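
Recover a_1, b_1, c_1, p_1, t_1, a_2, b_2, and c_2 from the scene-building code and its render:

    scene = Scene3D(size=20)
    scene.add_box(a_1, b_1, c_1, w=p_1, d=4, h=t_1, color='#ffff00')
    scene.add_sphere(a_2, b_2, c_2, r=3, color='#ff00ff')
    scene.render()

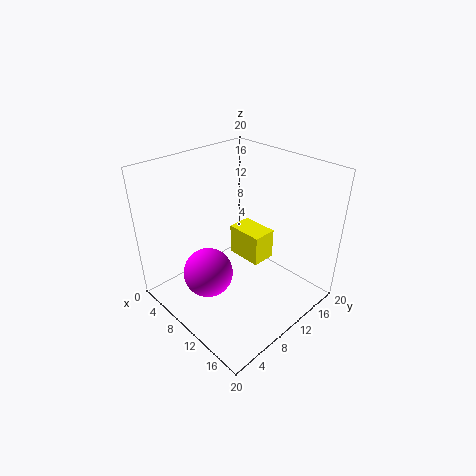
a_1 = 3; b_1 = 15; c_1 = 2; p_1 = 6; t_1 = 5; a_2 = 12; b_2 = 3; c_2 = 9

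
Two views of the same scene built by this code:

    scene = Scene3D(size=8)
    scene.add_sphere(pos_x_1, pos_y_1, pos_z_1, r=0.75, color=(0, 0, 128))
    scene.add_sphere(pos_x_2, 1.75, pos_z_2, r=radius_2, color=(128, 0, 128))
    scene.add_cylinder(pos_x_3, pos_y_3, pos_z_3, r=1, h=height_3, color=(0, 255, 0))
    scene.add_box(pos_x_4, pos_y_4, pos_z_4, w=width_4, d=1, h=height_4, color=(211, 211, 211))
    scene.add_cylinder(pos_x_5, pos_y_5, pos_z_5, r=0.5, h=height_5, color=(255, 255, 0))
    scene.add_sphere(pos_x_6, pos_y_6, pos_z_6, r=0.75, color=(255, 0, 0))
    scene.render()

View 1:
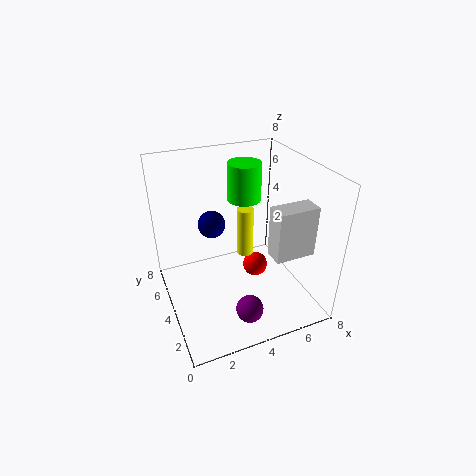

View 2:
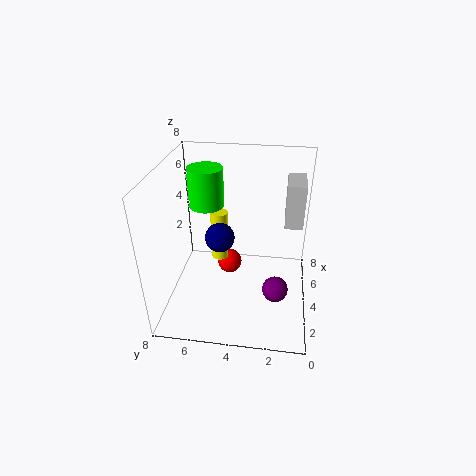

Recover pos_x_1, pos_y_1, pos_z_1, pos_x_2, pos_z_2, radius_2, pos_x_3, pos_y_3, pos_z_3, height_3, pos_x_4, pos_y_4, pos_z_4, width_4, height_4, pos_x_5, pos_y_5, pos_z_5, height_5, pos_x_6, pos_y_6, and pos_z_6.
pos_x_1 = 2.75
pos_y_1 = 4.75
pos_z_1 = 4.75
pos_x_2 = 3.75
pos_z_2 = 0.75
radius_2 = 0.75
pos_x_3 = 5.25
pos_y_3 = 6
pos_z_3 = 5.25
height_3 = 2.25
pos_x_4 = 4.5
pos_y_4 = 0.5
pos_z_4 = 4.5
width_4 = 2
height_4 = 2.5
pos_x_5 = 5
pos_y_5 = 5.25
pos_z_5 = 2
height_5 = 3
pos_x_6 = 5.5
pos_y_6 = 4.75
pos_z_6 = 1.25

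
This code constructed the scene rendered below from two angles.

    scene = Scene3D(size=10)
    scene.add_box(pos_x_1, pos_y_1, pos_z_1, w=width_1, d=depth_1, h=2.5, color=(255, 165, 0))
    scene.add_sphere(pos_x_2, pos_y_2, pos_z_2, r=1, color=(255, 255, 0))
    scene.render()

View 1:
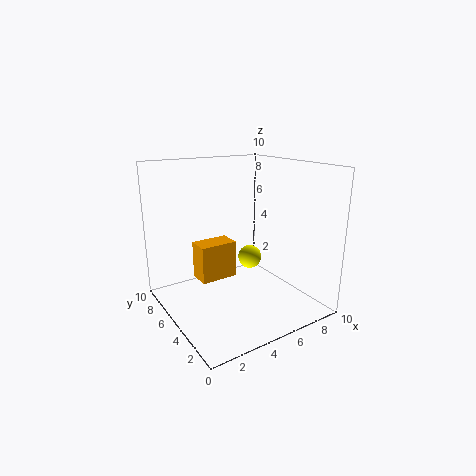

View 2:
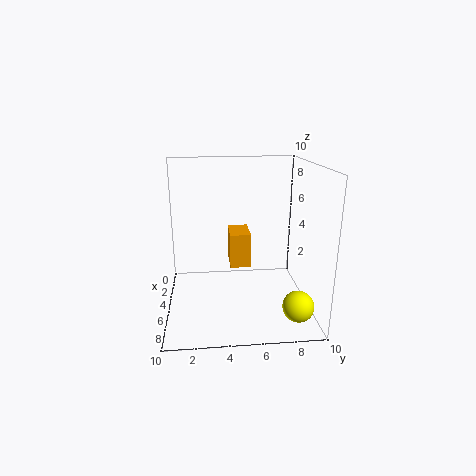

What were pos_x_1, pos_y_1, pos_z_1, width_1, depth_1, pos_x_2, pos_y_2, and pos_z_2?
pos_x_1 = 2; pos_y_1 = 4.5; pos_z_1 = 2.5; width_1 = 2.5; depth_1 = 1.5; pos_x_2 = 8.5; pos_y_2 = 8.5; pos_z_2 = 1.5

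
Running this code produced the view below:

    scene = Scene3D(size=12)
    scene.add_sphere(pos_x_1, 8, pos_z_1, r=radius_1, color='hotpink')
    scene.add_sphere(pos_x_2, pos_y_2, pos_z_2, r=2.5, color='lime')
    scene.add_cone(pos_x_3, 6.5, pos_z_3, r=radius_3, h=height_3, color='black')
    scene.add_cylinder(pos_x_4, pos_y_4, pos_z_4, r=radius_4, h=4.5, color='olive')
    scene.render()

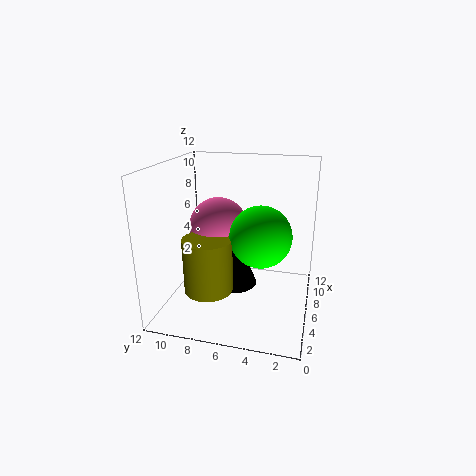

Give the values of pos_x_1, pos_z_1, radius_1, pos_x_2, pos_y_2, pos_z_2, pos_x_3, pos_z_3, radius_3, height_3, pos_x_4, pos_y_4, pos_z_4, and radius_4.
pos_x_1 = 7, pos_z_1 = 6.5, radius_1 = 2.5, pos_x_2 = 5.5, pos_y_2 = 4, pos_z_2 = 6.5, pos_x_3 = 6.5, pos_z_3 = 1.5, radius_3 = 2, height_3 = 5, pos_x_4 = 4, pos_y_4 = 8, pos_z_4 = 2, radius_4 = 2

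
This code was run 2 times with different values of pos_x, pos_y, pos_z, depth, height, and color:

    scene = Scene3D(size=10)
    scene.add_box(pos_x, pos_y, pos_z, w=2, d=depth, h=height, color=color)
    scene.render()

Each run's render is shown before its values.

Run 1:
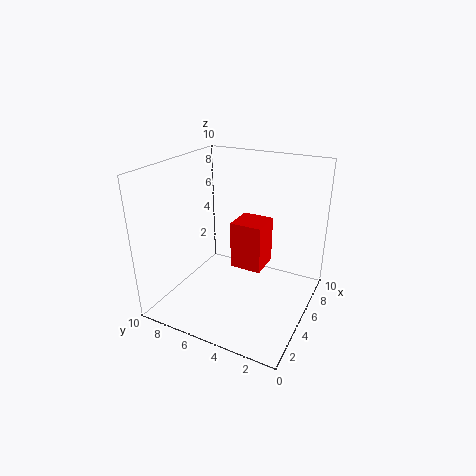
pos_x = 3; pos_y = 2.5; pos_z = 4; depth = 2; height = 3; color = 'red'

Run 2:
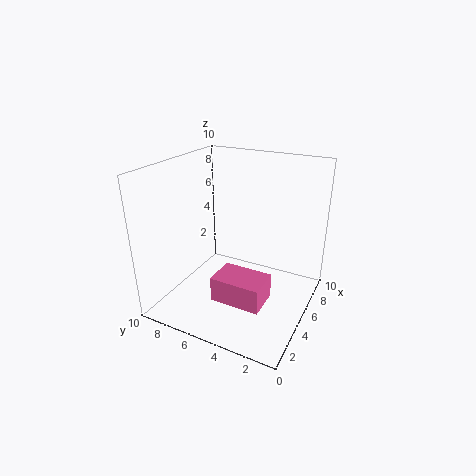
pos_x = 0.5; pos_y = 1.5; pos_z = 3; depth = 3; height = 1.5; color = 'hotpink'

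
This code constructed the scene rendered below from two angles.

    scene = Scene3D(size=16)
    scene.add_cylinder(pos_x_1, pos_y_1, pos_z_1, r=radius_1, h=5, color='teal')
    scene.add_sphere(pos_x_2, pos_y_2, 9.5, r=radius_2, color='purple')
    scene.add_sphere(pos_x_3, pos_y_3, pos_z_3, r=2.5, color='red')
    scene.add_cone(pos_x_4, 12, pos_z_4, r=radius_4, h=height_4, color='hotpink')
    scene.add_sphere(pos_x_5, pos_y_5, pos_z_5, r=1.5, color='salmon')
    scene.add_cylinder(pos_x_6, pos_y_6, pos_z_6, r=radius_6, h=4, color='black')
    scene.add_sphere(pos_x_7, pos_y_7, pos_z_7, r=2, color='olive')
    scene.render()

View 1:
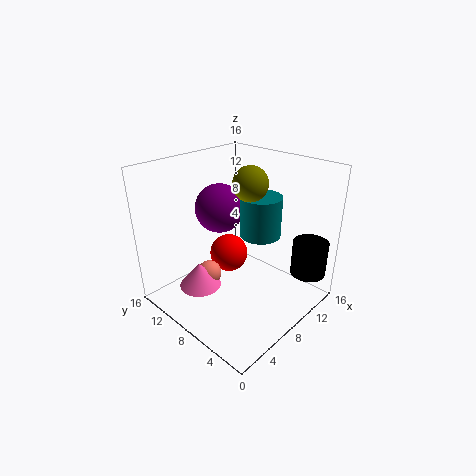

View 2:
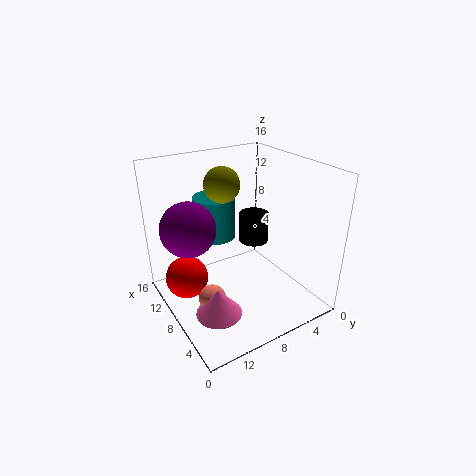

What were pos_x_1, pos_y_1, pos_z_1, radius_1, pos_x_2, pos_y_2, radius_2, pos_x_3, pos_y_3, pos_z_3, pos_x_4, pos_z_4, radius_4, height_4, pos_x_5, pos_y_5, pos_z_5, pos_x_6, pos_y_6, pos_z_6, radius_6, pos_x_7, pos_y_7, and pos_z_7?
pos_x_1 = 12.5
pos_y_1 = 8.5
pos_z_1 = 6.5
radius_1 = 2.5
pos_x_2 = 10
pos_y_2 = 13
radius_2 = 3
pos_x_3 = 11.5
pos_y_3 = 13
pos_z_3 = 2.5
pos_x_4 = 5.5
pos_z_4 = 1
radius_4 = 2.5
height_4 = 3
pos_x_5 = 7
pos_y_5 = 12
pos_z_5 = 2
pos_x_6 = 13.5
pos_y_6 = 2
pos_z_6 = 3.5
radius_6 = 2
pos_x_7 = 10.5
pos_y_7 = 8.5
pos_z_7 = 13.5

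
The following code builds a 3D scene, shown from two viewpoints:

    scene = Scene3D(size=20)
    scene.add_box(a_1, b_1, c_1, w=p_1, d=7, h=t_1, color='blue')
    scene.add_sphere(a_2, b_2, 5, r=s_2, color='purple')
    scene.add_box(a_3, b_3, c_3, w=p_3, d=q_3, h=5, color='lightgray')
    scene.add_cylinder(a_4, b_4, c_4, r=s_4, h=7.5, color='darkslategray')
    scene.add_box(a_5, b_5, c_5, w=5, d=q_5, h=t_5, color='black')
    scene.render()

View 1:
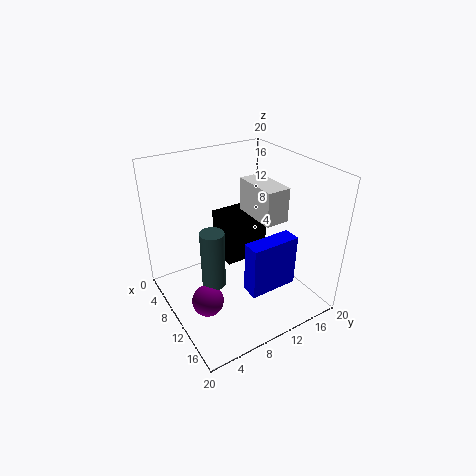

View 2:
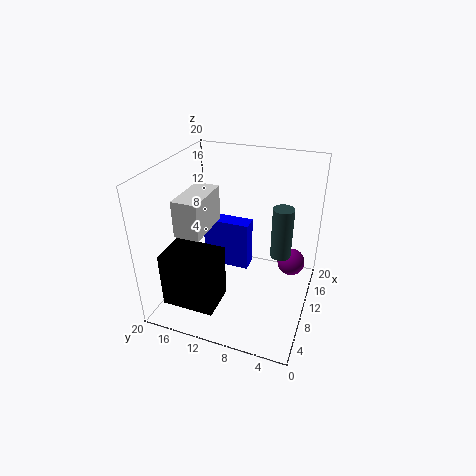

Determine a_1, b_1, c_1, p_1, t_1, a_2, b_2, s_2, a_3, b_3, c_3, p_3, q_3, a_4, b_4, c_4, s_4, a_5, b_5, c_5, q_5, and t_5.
a_1 = 12.5; b_1 = 9.5; c_1 = 3; p_1 = 2.5; t_1 = 7.5; a_2 = 14; b_2 = 3; s_2 = 2; a_3 = 5; b_3 = 13.5; c_3 = 11.5; p_3 = 7; q_3 = 3.5; a_4 = 13; b_4 = 4.5; c_4 = 6.5; s_4 = 1.5; a_5 = 1.5; b_5 = 10.5; c_5 = 3; q_5 = 7; t_5 = 7.5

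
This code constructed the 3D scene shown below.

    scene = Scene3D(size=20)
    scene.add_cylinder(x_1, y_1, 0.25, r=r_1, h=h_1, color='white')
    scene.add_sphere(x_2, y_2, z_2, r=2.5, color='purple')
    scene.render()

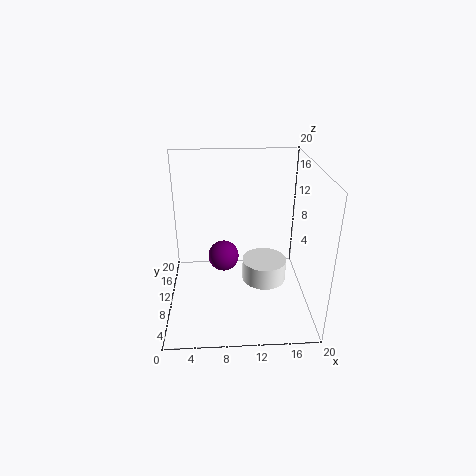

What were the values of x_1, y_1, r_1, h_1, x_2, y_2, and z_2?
x_1 = 14.5, y_1 = 14.25, r_1 = 3.5, h_1 = 3.5, x_2 = 8, y_2 = 16.5, z_2 = 3.25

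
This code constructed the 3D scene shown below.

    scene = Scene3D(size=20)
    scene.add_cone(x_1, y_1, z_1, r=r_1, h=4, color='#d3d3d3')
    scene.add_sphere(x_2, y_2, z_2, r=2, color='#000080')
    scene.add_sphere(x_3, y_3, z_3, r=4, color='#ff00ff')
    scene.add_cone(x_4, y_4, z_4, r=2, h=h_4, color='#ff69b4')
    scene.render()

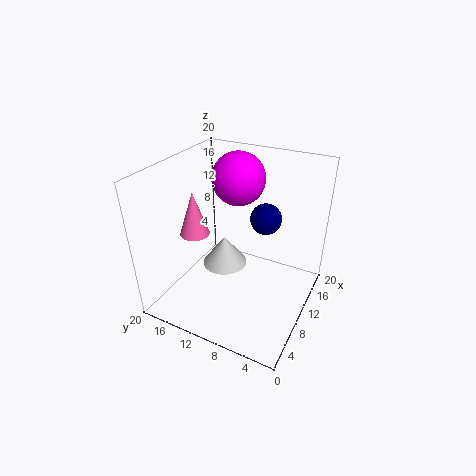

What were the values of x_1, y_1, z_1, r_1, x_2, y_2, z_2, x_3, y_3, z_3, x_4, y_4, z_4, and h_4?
x_1 = 8
y_1 = 11
z_1 = 7
r_1 = 3
x_2 = 10
y_2 = 6
z_2 = 14
x_3 = 16
y_3 = 13
z_3 = 16
x_4 = 7
y_4 = 15
z_4 = 11
h_4 = 6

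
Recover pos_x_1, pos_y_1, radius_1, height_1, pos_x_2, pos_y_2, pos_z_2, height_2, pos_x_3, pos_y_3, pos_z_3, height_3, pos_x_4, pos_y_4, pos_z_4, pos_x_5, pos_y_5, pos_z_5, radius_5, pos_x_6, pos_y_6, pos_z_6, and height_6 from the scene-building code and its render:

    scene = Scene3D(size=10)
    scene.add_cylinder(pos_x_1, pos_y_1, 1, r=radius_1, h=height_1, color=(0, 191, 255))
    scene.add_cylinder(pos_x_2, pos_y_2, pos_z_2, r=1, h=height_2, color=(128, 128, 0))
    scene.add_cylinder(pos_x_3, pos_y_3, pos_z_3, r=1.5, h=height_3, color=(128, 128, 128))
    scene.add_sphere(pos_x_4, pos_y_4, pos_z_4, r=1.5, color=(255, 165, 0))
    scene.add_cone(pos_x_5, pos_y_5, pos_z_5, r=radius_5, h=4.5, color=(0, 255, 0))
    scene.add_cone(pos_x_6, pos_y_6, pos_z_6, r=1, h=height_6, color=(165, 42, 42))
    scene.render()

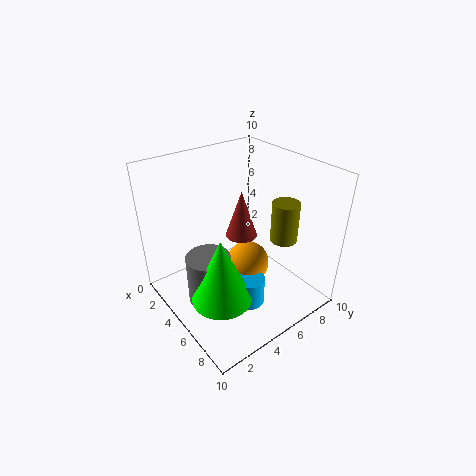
pos_x_1 = 7
pos_y_1 = 4.5
radius_1 = 1
height_1 = 2
pos_x_2 = 6
pos_y_2 = 8.5
pos_z_2 = 4
height_2 = 3
pos_x_3 = 5
pos_y_3 = 2.5
pos_z_3 = 1
height_3 = 3.5
pos_x_4 = 5.5
pos_y_4 = 5.5
pos_z_4 = 3
pos_x_5 = 6.5
pos_y_5 = 2.5
pos_z_5 = 2
radius_5 = 2
pos_x_6 = 6
pos_y_6 = 4.5
pos_z_6 = 6
height_6 = 3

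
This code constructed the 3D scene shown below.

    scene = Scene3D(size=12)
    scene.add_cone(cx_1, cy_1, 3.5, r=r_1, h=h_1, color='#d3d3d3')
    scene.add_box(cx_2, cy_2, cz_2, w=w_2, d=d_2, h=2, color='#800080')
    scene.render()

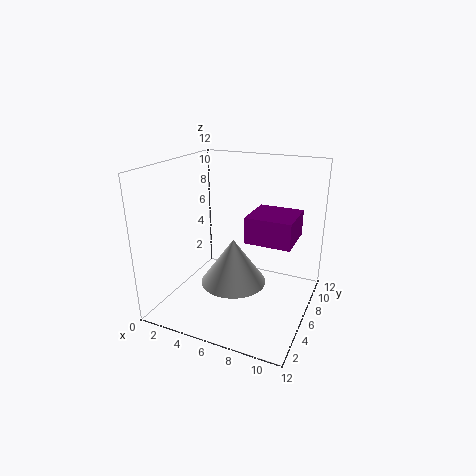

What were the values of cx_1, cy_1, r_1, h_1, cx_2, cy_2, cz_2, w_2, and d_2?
cx_1 = 6.75; cy_1 = 3.5; r_1 = 2.5; h_1 = 3.5; cx_2 = 7.5; cy_2 = 3.75; cz_2 = 6.75; w_2 = 3.5; d_2 = 3.5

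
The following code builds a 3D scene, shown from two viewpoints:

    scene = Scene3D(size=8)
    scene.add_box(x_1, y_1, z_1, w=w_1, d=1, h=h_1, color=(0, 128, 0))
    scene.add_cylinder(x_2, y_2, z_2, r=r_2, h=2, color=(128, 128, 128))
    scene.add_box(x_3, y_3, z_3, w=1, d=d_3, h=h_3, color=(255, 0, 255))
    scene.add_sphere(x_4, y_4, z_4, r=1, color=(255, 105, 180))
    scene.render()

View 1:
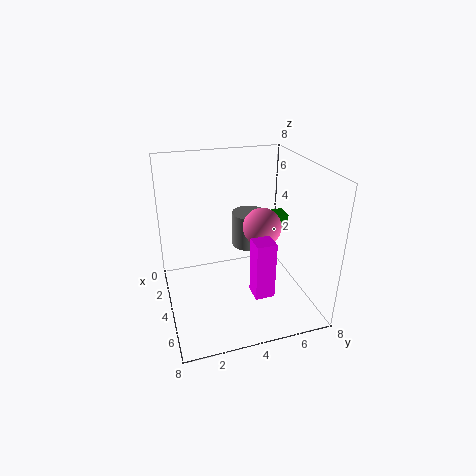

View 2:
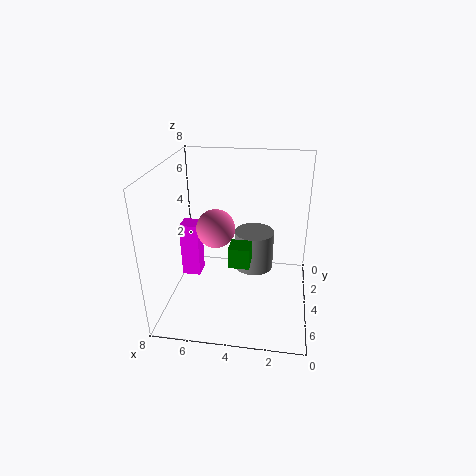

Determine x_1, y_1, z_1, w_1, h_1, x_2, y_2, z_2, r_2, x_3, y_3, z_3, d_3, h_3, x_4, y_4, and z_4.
x_1 = 3, y_1 = 6, z_1 = 4, w_1 = 1, h_1 = 1, x_2 = 3, y_2 = 5, z_2 = 3, r_2 = 1, x_3 = 6, y_3 = 4, z_3 = 2, d_3 = 1, h_3 = 3, x_4 = 5, y_4 = 5, z_4 = 5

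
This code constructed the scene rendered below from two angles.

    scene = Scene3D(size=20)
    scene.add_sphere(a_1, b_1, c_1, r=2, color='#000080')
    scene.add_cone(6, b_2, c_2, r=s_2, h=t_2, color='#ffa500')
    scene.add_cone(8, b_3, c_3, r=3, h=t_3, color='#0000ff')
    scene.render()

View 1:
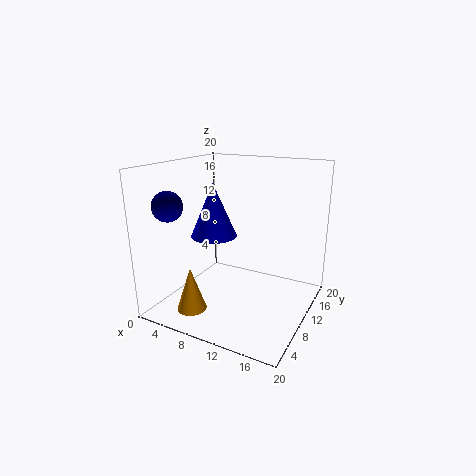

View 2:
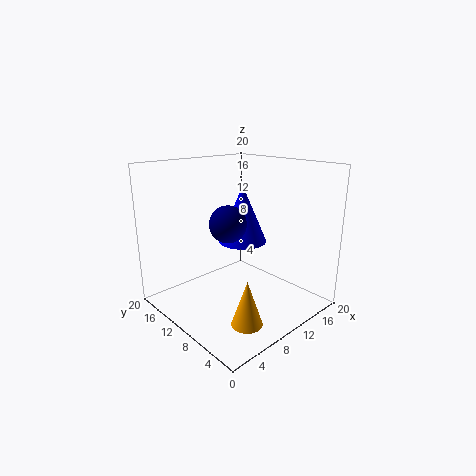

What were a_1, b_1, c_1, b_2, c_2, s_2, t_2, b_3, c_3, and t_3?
a_1 = 3, b_1 = 4, c_1 = 15, b_2 = 4, c_2 = 1, s_2 = 2, t_2 = 6, b_3 = 7, c_3 = 11, t_3 = 7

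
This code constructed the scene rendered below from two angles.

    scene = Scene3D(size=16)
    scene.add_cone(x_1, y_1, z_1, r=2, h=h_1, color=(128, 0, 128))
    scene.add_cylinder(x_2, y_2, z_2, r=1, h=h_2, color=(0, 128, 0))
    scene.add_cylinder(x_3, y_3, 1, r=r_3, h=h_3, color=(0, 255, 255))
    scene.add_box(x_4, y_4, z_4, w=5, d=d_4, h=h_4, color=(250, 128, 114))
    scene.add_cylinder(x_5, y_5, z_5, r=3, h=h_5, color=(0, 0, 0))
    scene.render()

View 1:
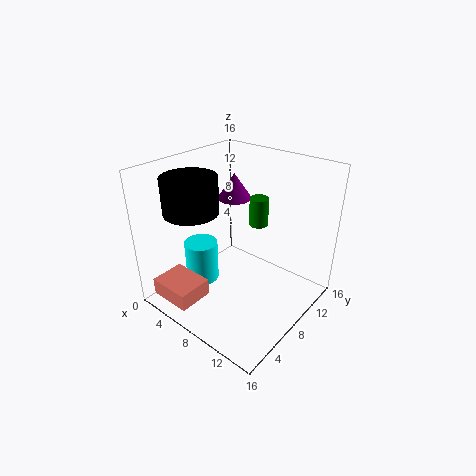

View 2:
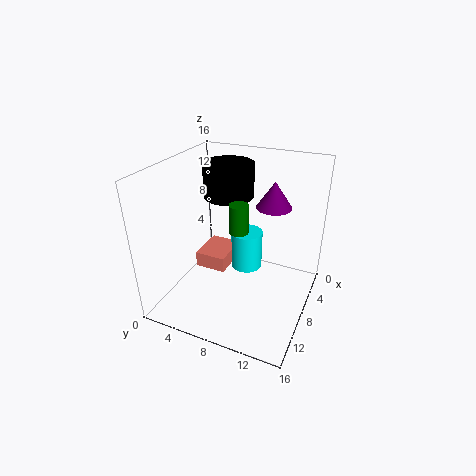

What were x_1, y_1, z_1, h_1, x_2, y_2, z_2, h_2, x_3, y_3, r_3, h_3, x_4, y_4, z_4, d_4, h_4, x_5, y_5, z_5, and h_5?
x_1 = 5; y_1 = 11; z_1 = 11; h_1 = 3; x_2 = 10; y_2 = 9; z_2 = 10; h_2 = 3; x_3 = 3; y_3 = 7; r_3 = 2; h_3 = 5; x_4 = 1; y_4 = 1; z_4 = 1; d_4 = 4; h_4 = 2; x_5 = 4; y_5 = 5; z_5 = 11; h_5 = 4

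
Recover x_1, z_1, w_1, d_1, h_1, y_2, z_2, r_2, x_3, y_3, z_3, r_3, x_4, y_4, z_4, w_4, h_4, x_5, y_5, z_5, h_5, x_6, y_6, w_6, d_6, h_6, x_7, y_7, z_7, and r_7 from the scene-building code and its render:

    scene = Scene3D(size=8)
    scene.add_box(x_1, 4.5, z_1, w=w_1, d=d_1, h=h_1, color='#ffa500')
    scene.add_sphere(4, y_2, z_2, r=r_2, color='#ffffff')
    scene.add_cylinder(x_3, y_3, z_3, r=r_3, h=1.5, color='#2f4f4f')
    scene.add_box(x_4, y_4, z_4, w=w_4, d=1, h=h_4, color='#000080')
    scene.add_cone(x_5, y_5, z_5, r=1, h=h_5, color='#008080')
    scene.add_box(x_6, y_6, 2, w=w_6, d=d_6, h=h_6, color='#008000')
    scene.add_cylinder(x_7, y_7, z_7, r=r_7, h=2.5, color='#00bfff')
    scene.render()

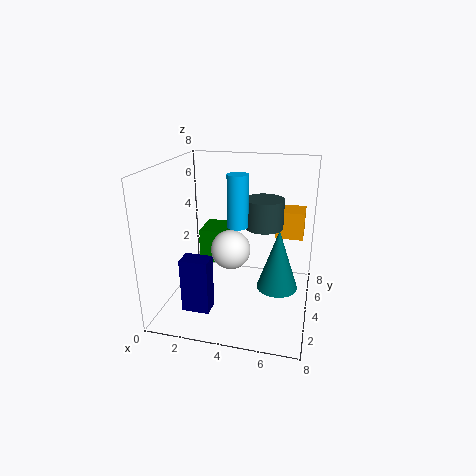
x_1 = 6
z_1 = 4
w_1 = 1.5
d_1 = 1.5
h_1 = 1.5
y_2 = 2.5
z_2 = 4
r_2 = 1
x_3 = 5.5
y_3 = 3.5
z_3 = 5
r_3 = 1
x_4 = 1.5
y_4 = 1.5
z_4 = 0.5
w_4 = 1.5
h_4 = 3
x_5 = 6.5
y_5 = 2
z_5 = 2.5
h_5 = 3
x_6 = 1.5
y_6 = 4.5
w_6 = 1.5
d_6 = 2
h_6 = 2
x_7 = 4.5
y_7 = 2
z_7 = 5.5
r_7 = 0.5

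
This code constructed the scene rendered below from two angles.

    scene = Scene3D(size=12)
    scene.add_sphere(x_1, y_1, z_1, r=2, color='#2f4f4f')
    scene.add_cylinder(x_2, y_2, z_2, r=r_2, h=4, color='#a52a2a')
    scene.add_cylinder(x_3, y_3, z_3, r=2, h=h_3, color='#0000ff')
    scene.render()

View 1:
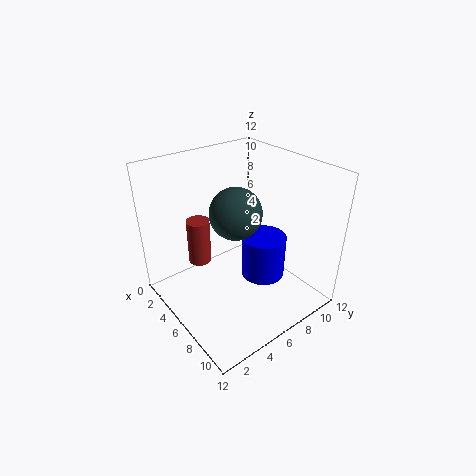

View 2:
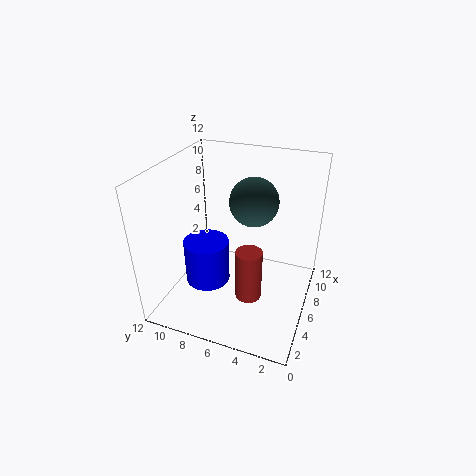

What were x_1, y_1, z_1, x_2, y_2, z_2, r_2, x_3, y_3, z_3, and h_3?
x_1 = 7; y_1 = 5; z_1 = 9; x_2 = 3; y_2 = 4; z_2 = 3; r_2 = 1; x_3 = 6; y_3 = 9; z_3 = 1; h_3 = 4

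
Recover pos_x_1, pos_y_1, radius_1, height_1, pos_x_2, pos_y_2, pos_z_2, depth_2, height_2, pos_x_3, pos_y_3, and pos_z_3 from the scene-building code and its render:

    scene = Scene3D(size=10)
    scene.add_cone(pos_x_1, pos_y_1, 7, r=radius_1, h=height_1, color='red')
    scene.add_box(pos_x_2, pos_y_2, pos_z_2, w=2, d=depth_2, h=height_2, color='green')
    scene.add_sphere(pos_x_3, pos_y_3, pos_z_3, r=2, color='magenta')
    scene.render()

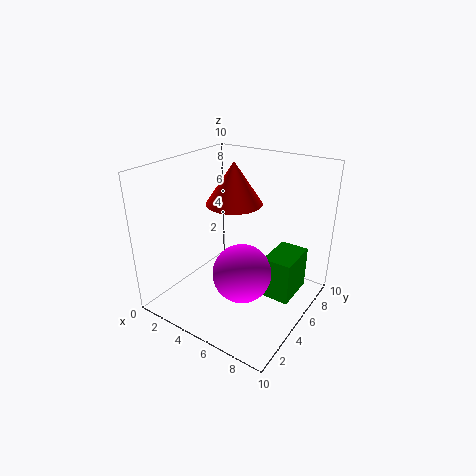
pos_x_1 = 4
pos_y_1 = 6
radius_1 = 2
height_1 = 3
pos_x_2 = 7
pos_y_2 = 5
pos_z_2 = 1
depth_2 = 3
height_2 = 3
pos_x_3 = 6
pos_y_3 = 4
pos_z_3 = 3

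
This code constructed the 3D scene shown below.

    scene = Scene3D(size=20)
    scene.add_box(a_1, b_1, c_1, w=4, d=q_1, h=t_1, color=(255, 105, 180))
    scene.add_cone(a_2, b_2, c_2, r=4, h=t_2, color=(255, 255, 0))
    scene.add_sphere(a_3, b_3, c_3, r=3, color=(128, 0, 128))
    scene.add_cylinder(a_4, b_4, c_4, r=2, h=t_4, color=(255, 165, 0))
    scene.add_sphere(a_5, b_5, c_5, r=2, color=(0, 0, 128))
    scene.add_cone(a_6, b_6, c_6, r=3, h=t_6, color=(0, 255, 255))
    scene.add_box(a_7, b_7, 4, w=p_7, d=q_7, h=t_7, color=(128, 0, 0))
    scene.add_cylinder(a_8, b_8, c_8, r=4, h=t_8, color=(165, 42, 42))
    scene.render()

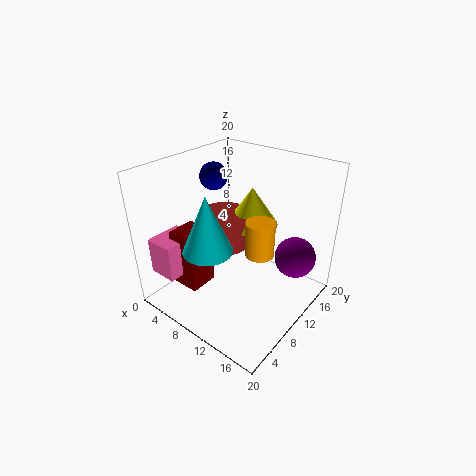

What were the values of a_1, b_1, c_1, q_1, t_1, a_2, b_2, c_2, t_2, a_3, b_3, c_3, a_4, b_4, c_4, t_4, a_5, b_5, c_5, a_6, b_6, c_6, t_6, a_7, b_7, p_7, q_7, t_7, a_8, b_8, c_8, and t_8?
a_1 = 2
b_1 = 1
c_1 = 6
q_1 = 5
t_1 = 5
a_2 = 8
b_2 = 16
c_2 = 9
t_2 = 6
a_3 = 16
b_3 = 16
c_3 = 6
a_4 = 13
b_4 = 11
c_4 = 8
t_4 = 5
a_5 = 4
b_5 = 12
c_5 = 17
a_6 = 11
b_6 = 3
c_6 = 12
t_6 = 7
a_7 = 4
b_7 = 3
p_7 = 4
q_7 = 4
t_7 = 8
a_8 = 5
b_8 = 13
c_8 = 6
t_8 = 5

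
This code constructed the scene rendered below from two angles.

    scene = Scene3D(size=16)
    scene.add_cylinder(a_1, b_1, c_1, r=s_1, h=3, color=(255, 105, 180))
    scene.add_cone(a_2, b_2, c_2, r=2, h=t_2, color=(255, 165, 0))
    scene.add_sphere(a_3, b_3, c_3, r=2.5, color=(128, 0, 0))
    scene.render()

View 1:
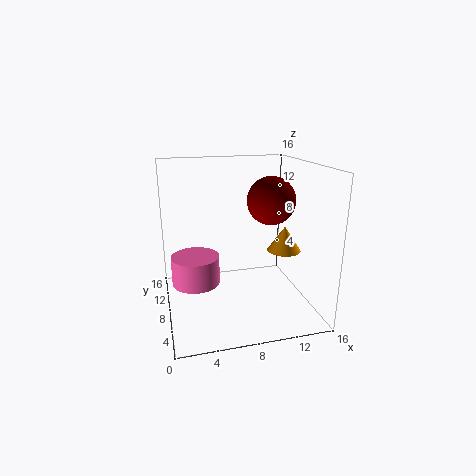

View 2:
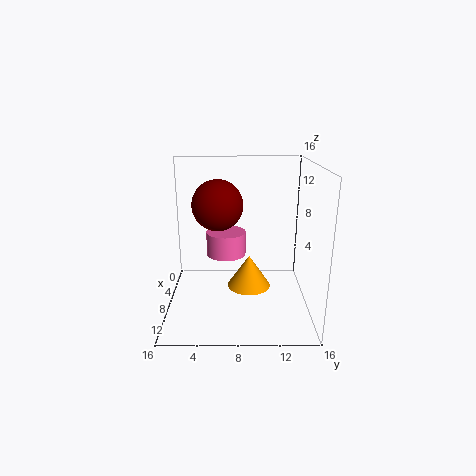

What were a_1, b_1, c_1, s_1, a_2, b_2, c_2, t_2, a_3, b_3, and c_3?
a_1 = 3
b_1 = 6.5
c_1 = 4
s_1 = 2.5
a_2 = 14
b_2 = 9
c_2 = 5.5
t_2 = 3
a_3 = 11
b_3 = 6
c_3 = 12.5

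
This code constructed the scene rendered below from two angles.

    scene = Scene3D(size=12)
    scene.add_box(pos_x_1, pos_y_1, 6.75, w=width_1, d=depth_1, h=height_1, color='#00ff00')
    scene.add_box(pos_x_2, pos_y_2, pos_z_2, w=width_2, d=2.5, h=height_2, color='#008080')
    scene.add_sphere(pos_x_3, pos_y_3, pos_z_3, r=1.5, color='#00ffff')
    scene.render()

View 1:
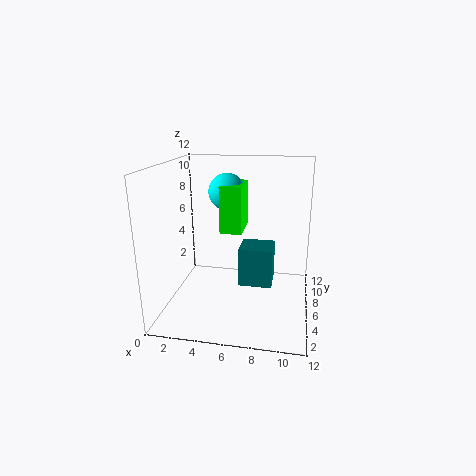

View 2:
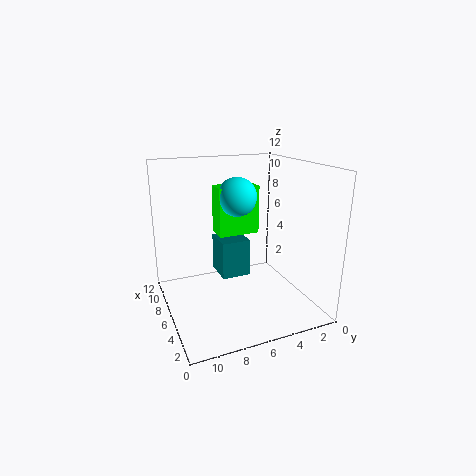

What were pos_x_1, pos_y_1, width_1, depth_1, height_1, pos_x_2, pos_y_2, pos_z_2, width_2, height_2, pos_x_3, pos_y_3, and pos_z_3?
pos_x_1 = 4.75; pos_y_1 = 4.75; width_1 = 1.75; depth_1 = 3.25; height_1 = 3.75; pos_x_2 = 6.25; pos_y_2 = 4.75; pos_z_2 = 2.25; width_2 = 2.75; height_2 = 3.25; pos_x_3 = 5; pos_y_3 = 6.5; pos_z_3 = 9.75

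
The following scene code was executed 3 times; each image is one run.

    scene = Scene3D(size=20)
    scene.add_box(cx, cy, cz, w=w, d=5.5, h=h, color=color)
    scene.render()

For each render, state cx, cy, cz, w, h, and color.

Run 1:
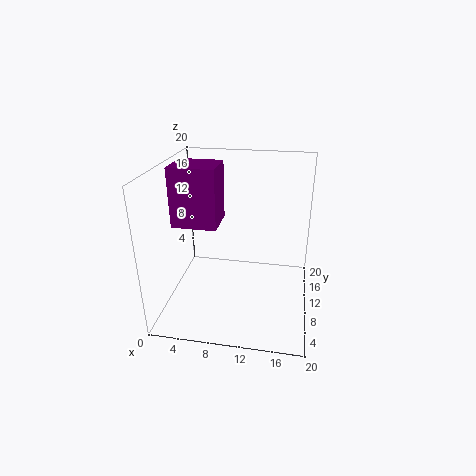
cx = 0.5; cy = 9.5; cz = 11; w = 6.5; h = 8.5; color = 'purple'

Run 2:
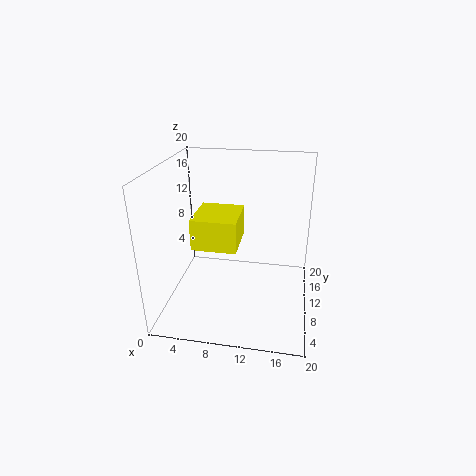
cx = 6.5; cy = 0.5; cz = 13; w = 5; h = 3.5; color = 'yellow'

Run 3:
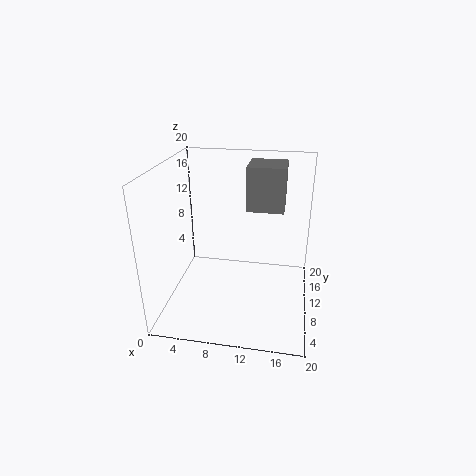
cx = 10.5; cy = 13.5; cz = 12.5; w = 5.5; h = 6.5; color = 'gray'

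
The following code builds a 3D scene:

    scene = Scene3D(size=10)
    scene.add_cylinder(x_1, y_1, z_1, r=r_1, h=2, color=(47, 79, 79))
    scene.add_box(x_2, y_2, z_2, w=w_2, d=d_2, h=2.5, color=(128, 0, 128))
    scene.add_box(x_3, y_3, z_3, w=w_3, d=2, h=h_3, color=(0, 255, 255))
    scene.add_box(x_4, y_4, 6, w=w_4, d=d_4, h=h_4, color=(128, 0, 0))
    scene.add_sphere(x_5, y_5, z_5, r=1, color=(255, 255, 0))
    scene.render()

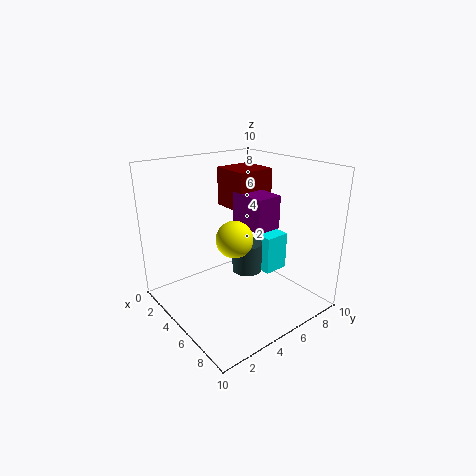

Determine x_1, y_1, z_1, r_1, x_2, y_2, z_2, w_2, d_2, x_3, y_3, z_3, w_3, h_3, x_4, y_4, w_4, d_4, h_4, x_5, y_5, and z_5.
x_1 = 6, y_1 = 5, z_1 = 3, r_1 = 1, x_2 = 2.5, y_2 = 6.5, z_2 = 5, w_2 = 3, d_2 = 2, x_3 = 3.5, y_3 = 8, z_3 = 1, w_3 = 1.5, h_3 = 3, x_4 = 0.5, y_4 = 6.5, w_4 = 3, d_4 = 3, h_4 = 3, x_5 = 8.5, y_5 = 2, z_5 = 7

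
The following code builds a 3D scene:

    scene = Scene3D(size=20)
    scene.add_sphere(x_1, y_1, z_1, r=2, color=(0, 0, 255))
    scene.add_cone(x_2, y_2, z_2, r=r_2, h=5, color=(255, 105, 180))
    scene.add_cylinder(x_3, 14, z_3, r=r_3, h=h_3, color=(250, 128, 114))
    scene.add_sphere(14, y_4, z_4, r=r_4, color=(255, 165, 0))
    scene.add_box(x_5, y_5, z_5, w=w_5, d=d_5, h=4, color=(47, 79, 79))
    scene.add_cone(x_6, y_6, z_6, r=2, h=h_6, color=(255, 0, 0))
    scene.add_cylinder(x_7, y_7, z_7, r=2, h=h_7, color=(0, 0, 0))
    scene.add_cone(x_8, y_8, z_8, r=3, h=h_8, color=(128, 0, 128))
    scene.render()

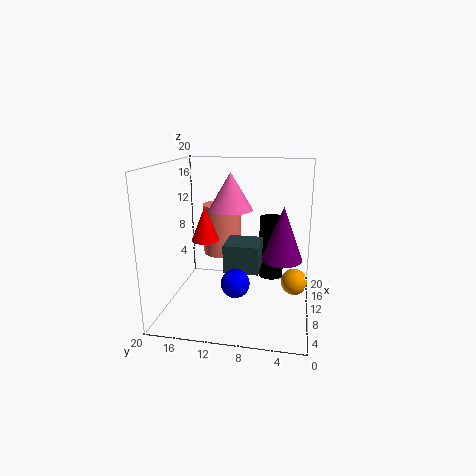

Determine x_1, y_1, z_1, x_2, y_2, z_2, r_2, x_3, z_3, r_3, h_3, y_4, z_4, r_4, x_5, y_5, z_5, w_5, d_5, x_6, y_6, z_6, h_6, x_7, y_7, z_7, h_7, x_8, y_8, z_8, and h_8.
x_1 = 8, y_1 = 10, z_1 = 4, x_2 = 10, y_2 = 11, z_2 = 14, r_2 = 3, x_3 = 17, z_3 = 5, r_3 = 3, h_3 = 8, y_4 = 2, z_4 = 2, r_4 = 2, x_5 = 9, y_5 = 7, z_5 = 5, w_5 = 5, d_5 = 5, x_6 = 11, y_6 = 15, z_6 = 9, h_6 = 5, x_7 = 18, y_7 = 6, z_7 = 1, h_7 = 10, x_8 = 13, y_8 = 4, z_8 = 6, h_8 = 8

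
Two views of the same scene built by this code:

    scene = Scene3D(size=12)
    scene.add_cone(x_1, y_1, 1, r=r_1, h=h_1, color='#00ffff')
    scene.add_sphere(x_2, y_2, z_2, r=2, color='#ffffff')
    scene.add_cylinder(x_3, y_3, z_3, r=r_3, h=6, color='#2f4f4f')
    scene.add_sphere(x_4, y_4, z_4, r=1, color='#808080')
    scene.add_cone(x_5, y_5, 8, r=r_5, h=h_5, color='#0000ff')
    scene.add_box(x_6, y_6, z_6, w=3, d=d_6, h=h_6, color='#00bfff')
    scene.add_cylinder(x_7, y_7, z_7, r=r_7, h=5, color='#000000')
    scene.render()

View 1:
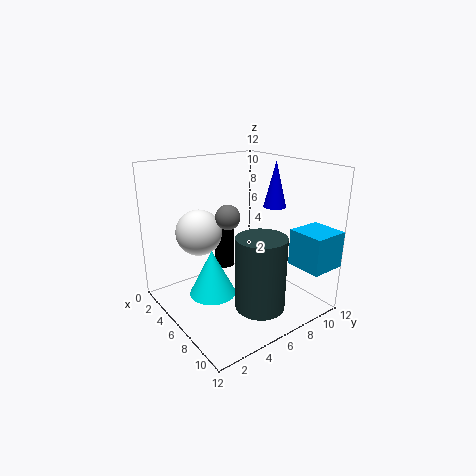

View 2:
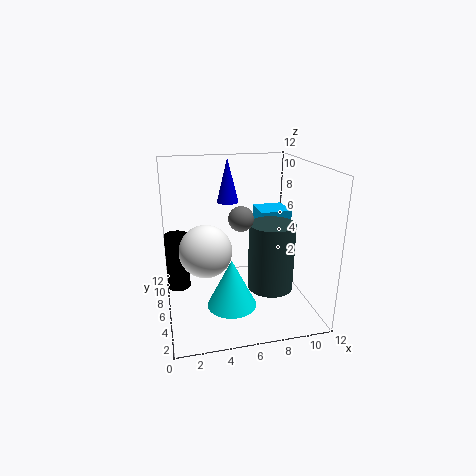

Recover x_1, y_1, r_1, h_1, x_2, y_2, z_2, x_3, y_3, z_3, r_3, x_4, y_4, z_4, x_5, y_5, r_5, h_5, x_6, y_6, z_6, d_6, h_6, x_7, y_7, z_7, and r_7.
x_1 = 5
y_1 = 4
r_1 = 2
h_1 = 4
x_2 = 3
y_2 = 4
z_2 = 6
x_3 = 9
y_3 = 6
z_3 = 1
r_3 = 2
x_4 = 6
y_4 = 5
z_4 = 8
x_5 = 6
y_5 = 10
r_5 = 1
h_5 = 4
x_6 = 9
y_6 = 9
z_6 = 4
d_6 = 3
h_6 = 3
x_7 = 1
y_7 = 8
z_7 = 1
r_7 = 1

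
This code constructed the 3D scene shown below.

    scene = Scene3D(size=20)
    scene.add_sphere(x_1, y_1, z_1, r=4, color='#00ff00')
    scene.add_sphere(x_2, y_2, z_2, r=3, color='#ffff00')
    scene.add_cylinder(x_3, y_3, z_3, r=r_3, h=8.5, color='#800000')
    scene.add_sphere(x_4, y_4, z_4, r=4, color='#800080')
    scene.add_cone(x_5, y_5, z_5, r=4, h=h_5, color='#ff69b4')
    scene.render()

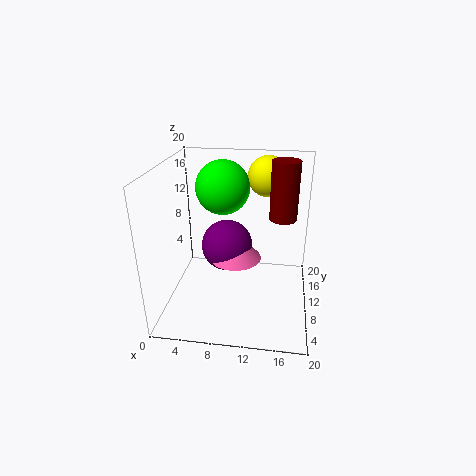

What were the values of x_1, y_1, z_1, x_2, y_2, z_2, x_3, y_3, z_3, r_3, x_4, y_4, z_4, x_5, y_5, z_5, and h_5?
x_1 = 7
y_1 = 15
z_1 = 15.5
x_2 = 13.5
y_2 = 16.5
z_2 = 17
x_3 = 16
y_3 = 14
z_3 = 11.5
r_3 = 2
x_4 = 7.5
y_4 = 15
z_4 = 6
x_5 = 9
y_5 = 14
z_5 = 4.5
h_5 = 4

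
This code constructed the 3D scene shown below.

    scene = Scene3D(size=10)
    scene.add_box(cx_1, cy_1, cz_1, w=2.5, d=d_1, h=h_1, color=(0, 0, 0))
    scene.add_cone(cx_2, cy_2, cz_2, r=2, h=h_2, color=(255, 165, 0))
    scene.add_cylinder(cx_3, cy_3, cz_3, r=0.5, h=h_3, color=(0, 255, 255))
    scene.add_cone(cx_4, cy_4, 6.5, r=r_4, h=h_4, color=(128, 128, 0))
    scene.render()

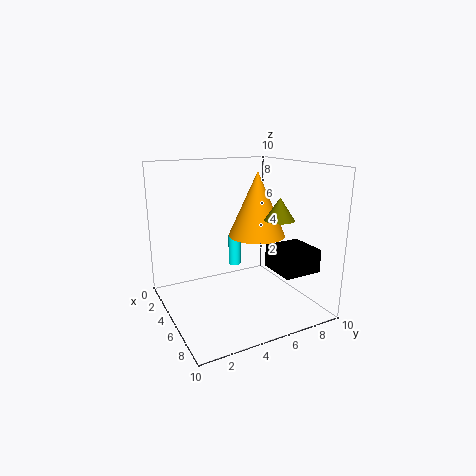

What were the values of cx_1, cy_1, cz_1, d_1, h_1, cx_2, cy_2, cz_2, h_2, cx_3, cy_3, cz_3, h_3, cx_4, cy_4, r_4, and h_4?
cx_1 = 7, cy_1 = 6, cz_1 = 3.5, d_1 = 2.5, h_1 = 1.5, cx_2 = 5, cy_2 = 6.5, cz_2 = 5, h_2 = 4.5, cx_3 = 1.5, cy_3 = 6.5, cz_3 = 1.5, h_3 = 2.5, cx_4 = 7, cy_4 = 7, r_4 = 1, h_4 = 1.5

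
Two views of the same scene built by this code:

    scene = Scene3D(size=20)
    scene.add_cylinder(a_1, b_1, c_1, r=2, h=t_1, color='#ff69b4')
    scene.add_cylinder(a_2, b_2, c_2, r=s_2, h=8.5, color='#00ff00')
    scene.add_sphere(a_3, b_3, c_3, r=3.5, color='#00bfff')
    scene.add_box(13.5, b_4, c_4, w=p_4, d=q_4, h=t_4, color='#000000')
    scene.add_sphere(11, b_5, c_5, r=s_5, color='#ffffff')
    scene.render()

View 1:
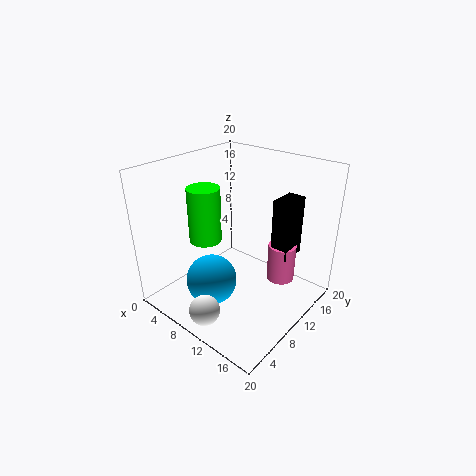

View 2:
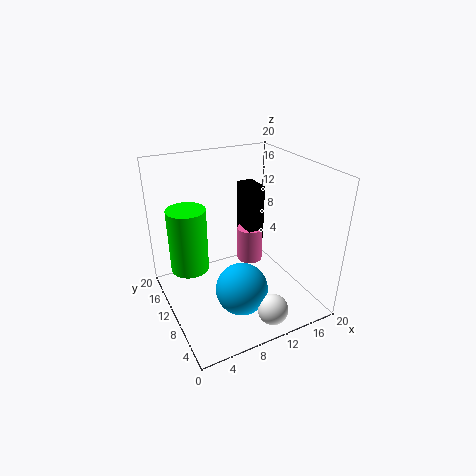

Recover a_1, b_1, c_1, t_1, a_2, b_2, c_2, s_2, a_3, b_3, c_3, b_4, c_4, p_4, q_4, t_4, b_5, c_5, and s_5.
a_1 = 14.5
b_1 = 14.5
c_1 = 3
t_1 = 5.5
a_2 = 3
b_2 = 10.5
c_2 = 7
s_2 = 2.5
a_3 = 8.5
b_3 = 6
c_3 = 4.5
b_4 = 13
c_4 = 7
p_4 = 2.5
q_4 = 4
t_4 = 8.5
b_5 = 2
c_5 = 3
s_5 = 2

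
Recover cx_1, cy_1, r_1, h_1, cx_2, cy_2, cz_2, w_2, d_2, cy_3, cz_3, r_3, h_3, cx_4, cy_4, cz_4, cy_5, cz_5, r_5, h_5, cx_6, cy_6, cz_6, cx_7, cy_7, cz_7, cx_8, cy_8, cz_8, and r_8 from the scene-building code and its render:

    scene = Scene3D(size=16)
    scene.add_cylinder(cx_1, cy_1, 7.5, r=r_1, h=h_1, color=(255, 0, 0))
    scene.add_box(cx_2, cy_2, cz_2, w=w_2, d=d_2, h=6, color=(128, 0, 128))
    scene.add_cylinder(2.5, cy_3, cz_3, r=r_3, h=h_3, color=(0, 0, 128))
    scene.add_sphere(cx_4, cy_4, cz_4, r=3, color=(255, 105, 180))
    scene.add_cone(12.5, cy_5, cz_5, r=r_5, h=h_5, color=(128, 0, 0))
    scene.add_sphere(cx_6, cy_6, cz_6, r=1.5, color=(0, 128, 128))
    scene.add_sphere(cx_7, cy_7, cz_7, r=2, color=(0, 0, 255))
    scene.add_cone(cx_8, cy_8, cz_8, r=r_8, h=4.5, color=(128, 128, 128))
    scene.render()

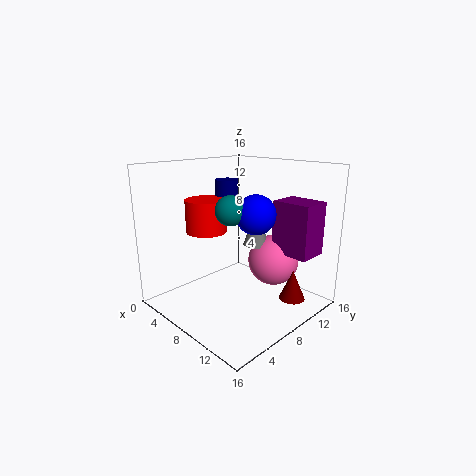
cx_1 = 2.5, cy_1 = 8, r_1 = 2.5, h_1 = 4, cx_2 = 10, cy_2 = 11.5, cz_2 = 6, w_2 = 4.5, d_2 = 3.5, cy_3 = 11.5, cz_3 = 8.5, r_3 = 1.5, h_3 = 5, cx_4 = 9.5, cy_4 = 12.5, cz_4 = 4.5, cy_5 = 12.5, cz_5 = 0.5, r_5 = 1.5, h_5 = 3.5, cx_6 = 10, cy_6 = 5, cz_6 = 12, cx_7 = 11.5, cy_7 = 7, cz_7 = 11.5, cx_8 = 8, cy_8 = 11, cz_8 = 6.5, r_8 = 1.5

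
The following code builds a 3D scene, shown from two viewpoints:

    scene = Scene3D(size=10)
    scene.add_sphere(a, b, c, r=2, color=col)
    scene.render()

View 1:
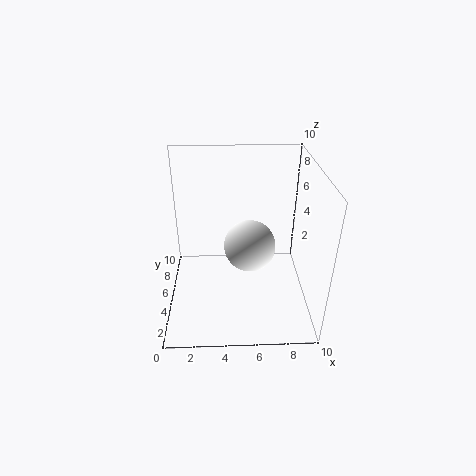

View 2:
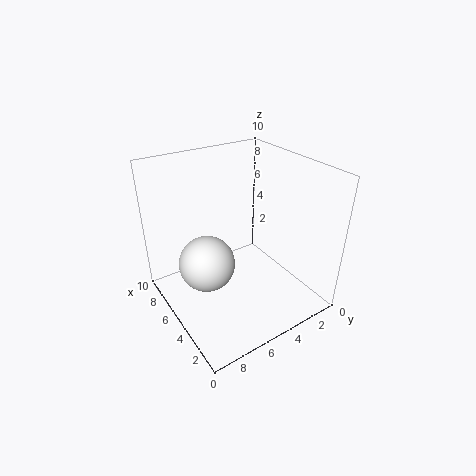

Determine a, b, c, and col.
a = 6
b = 7
c = 3
col = 'white'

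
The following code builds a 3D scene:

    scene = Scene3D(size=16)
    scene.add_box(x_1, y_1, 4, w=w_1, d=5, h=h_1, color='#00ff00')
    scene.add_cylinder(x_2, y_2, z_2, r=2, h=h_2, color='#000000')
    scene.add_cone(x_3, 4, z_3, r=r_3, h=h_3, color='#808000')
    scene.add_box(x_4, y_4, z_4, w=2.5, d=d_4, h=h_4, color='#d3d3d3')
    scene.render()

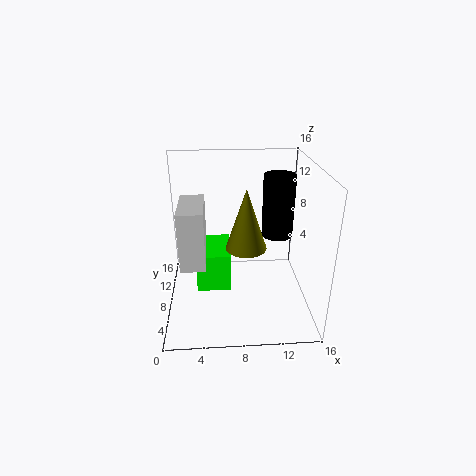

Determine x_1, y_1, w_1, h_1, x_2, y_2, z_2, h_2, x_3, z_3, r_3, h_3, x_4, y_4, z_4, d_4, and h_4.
x_1 = 3.5, y_1 = 4, w_1 = 3.5, h_1 = 4, x_2 = 13.5, y_2 = 13.5, z_2 = 5.5, h_2 = 8, x_3 = 8.5, z_3 = 9, r_3 = 2, h_3 = 6, x_4 = 2, y_4 = 3, z_4 = 7, d_4 = 5.5, h_4 = 6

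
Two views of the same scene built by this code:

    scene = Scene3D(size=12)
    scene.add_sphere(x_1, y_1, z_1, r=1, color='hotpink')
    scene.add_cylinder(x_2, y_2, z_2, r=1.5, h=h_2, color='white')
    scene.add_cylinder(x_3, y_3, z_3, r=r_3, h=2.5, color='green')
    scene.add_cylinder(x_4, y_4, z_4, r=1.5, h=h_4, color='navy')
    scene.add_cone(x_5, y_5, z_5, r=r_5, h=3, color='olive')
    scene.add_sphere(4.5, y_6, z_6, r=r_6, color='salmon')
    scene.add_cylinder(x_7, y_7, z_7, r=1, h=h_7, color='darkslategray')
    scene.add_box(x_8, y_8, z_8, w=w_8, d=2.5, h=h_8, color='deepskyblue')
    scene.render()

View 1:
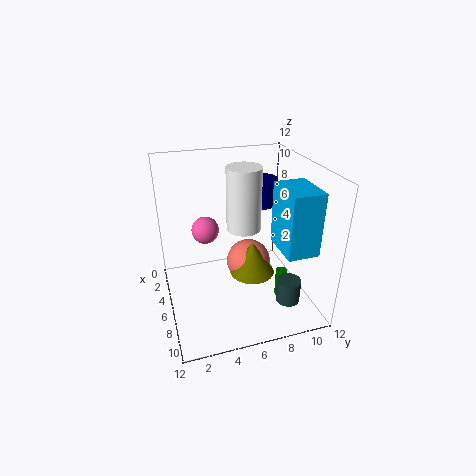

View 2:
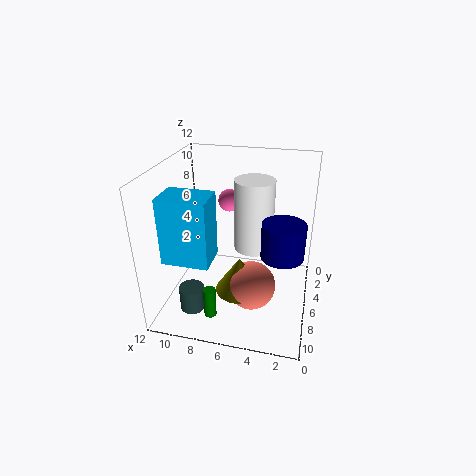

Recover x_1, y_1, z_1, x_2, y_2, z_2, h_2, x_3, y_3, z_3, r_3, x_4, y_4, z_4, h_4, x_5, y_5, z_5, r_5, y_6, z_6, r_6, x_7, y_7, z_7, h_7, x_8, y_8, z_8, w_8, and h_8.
x_1 = 7.5, y_1 = 3, z_1 = 8, x_2 = 4.5, y_2 = 7, z_2 = 6, h_2 = 5.5, x_3 = 7.5, y_3 = 9.5, z_3 = 0.5, r_3 = 0.5, x_4 = 2, y_4 = 9.5, z_4 = 7, h_4 = 2.5, x_5 = 5.5, y_5 = 7.5, z_5 = 2, r_5 = 2, y_6 = 7.5, z_6 = 2.5, r_6 = 2, x_7 = 9, y_7 = 9.5, z_7 = 1, h_7 = 2, x_8 = 7, y_8 = 8.5, z_8 = 6, w_8 = 3.5, h_8 = 5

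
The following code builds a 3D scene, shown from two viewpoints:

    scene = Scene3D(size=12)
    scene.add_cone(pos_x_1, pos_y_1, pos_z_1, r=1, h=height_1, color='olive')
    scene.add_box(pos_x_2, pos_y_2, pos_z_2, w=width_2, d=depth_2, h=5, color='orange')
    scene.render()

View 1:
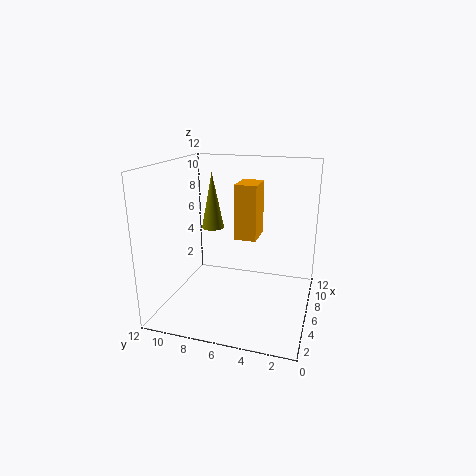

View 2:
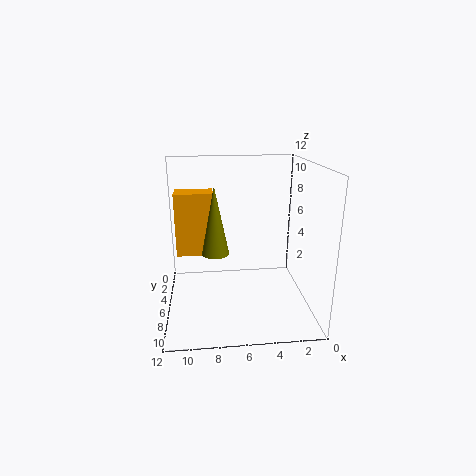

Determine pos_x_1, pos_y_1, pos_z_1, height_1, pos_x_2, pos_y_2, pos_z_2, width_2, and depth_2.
pos_x_1 = 8; pos_y_1 = 9; pos_z_1 = 6; height_1 = 5; pos_x_2 = 8; pos_y_2 = 5; pos_z_2 = 5; width_2 = 3; depth_2 = 2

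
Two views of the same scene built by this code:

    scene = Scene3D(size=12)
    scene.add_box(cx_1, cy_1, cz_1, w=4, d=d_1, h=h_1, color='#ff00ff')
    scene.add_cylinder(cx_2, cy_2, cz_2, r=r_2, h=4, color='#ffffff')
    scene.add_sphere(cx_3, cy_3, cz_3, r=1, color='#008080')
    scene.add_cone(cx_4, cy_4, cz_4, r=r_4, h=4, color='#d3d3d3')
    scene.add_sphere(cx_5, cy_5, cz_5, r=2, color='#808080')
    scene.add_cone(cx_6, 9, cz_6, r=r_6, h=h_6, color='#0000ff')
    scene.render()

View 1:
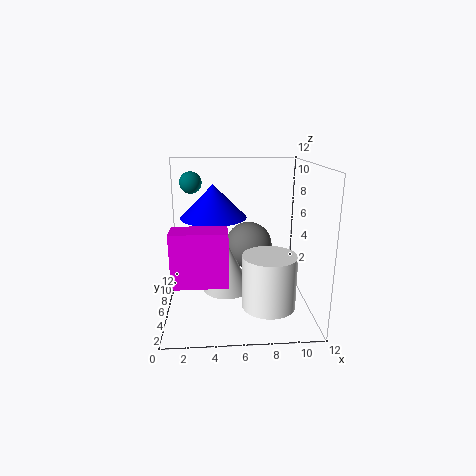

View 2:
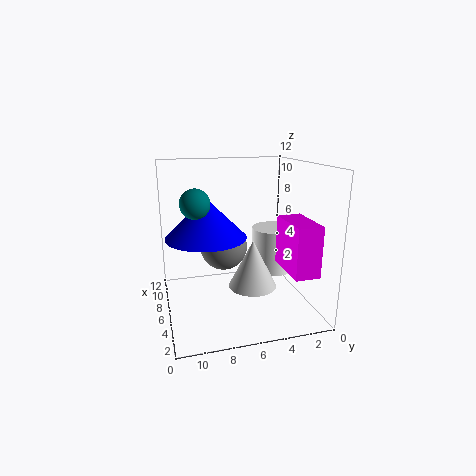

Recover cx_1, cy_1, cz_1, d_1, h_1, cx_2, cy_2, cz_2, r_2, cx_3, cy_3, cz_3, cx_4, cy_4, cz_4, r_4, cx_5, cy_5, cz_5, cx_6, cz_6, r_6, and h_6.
cx_1 = 1
cy_1 = 1
cz_1 = 4
d_1 = 2
h_1 = 4
cx_2 = 8
cy_2 = 2
cz_2 = 2
r_2 = 2
cx_3 = 2
cy_3 = 10
cz_3 = 10
cx_4 = 5
cy_4 = 5
cz_4 = 2
r_4 = 2
cx_5 = 7
cy_5 = 7
cz_5 = 5
cx_6 = 4
cz_6 = 7
r_6 = 3
h_6 = 3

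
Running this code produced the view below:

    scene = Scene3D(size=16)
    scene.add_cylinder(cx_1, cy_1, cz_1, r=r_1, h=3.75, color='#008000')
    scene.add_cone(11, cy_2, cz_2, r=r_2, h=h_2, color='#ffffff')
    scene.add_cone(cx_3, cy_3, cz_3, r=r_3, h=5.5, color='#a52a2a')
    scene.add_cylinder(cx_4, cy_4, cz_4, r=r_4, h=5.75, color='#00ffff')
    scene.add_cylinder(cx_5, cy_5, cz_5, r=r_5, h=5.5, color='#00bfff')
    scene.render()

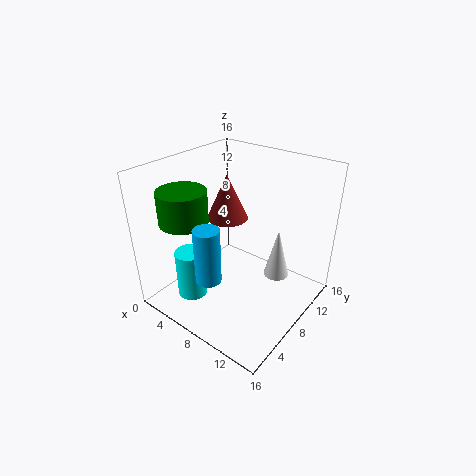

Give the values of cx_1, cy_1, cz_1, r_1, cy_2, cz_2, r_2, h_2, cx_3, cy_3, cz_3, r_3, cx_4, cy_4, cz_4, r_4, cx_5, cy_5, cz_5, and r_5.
cx_1 = 2.75
cy_1 = 5
cz_1 = 9.5
r_1 = 2.75
cy_2 = 11.75
cz_2 = 2.25
r_2 = 1.5
h_2 = 6
cx_3 = 4.25
cy_3 = 10.75
cz_3 = 8.25
r_3 = 2.5
cx_4 = 3.5
cy_4 = 4.75
cz_4 = 0.25
r_4 = 1.75
cx_5 = 9.25
cy_5 = 1.75
cz_5 = 6.75
r_5 = 1.25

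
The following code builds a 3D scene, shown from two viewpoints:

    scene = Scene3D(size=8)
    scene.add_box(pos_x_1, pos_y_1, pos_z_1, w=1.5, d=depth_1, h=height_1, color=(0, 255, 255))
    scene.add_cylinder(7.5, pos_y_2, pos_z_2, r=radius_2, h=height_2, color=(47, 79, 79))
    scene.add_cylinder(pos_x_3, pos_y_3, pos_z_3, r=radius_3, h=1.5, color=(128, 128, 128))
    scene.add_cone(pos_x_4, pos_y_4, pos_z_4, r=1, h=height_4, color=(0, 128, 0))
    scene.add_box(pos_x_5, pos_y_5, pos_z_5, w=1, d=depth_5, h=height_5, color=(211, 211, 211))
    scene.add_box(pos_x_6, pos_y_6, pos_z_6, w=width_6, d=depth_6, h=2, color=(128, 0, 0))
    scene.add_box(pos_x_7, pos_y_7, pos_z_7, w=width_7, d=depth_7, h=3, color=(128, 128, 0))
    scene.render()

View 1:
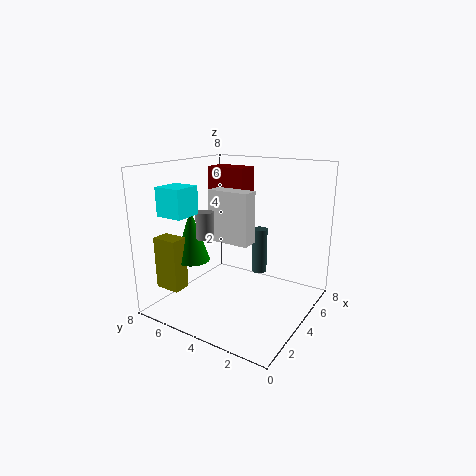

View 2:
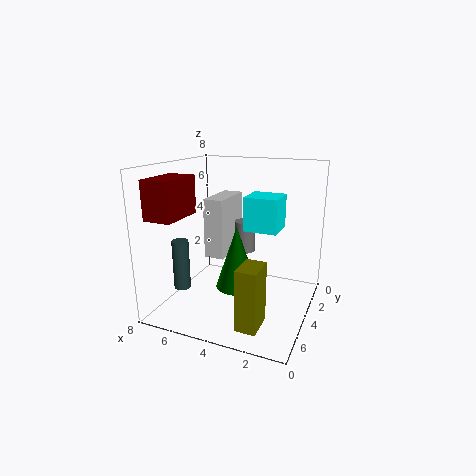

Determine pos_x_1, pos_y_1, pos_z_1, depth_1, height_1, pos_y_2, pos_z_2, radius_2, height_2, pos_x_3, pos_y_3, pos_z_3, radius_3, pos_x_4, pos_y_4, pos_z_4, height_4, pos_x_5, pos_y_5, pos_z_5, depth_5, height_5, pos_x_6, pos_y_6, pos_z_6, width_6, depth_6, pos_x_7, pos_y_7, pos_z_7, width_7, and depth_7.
pos_x_1 = 1, pos_y_1 = 5.5, pos_z_1 = 5.5, depth_1 = 1.5, height_1 = 1.5, pos_y_2 = 4.5, pos_z_2 = 0.5, radius_2 = 0.5, height_2 = 3, pos_x_3 = 3, pos_y_3 = 5.5, pos_z_3 = 4, radius_3 = 0.5, pos_x_4 = 3, pos_y_4 = 6.5, pos_z_4 = 2.5, height_4 = 3, pos_x_5 = 4, pos_y_5 = 3.5, pos_z_5 = 3.5, depth_5 = 2.5, height_5 = 3, pos_x_6 = 6, pos_y_6 = 5, pos_z_6 = 5.5, width_6 = 1.5, depth_6 = 2.5, pos_x_7 = 1.5, pos_y_7 = 6.5, pos_z_7 = 1, width_7 = 1, depth_7 = 1.5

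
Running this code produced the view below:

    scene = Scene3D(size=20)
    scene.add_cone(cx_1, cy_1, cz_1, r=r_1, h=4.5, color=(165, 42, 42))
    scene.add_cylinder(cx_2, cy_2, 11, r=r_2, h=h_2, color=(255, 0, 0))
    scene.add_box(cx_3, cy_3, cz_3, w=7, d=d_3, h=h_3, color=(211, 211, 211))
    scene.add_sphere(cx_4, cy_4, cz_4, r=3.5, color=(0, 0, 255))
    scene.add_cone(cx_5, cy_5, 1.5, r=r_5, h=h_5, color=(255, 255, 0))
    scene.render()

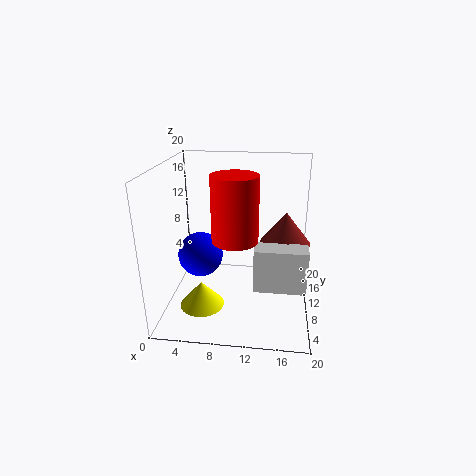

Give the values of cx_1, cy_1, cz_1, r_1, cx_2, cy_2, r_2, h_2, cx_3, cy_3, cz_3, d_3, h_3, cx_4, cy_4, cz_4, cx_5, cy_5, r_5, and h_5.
cx_1 = 16.5
cy_1 = 11.5
cz_1 = 9
r_1 = 3.5
cx_2 = 10
cy_2 = 7
r_2 = 3
h_2 = 8.5
cx_3 = 12.5
cy_3 = 6
cz_3 = 4
d_3 = 3
h_3 = 6
cx_4 = 3.5
cy_4 = 14
cz_4 = 5
cx_5 = 5.5
cy_5 = 6
r_5 = 3
h_5 = 3.5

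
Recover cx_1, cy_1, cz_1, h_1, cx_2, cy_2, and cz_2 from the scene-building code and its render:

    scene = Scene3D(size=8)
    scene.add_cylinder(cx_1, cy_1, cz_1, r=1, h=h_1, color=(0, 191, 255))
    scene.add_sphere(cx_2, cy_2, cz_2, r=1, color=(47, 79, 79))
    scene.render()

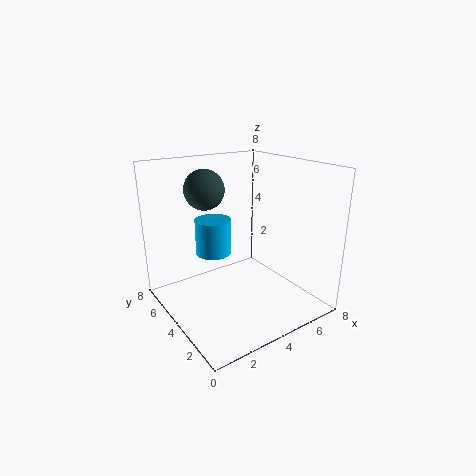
cx_1 = 3
cy_1 = 5
cz_1 = 3
h_1 = 2
cx_2 = 2
cy_2 = 4
cz_2 = 7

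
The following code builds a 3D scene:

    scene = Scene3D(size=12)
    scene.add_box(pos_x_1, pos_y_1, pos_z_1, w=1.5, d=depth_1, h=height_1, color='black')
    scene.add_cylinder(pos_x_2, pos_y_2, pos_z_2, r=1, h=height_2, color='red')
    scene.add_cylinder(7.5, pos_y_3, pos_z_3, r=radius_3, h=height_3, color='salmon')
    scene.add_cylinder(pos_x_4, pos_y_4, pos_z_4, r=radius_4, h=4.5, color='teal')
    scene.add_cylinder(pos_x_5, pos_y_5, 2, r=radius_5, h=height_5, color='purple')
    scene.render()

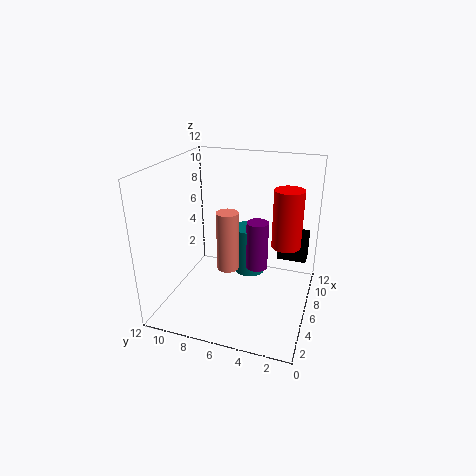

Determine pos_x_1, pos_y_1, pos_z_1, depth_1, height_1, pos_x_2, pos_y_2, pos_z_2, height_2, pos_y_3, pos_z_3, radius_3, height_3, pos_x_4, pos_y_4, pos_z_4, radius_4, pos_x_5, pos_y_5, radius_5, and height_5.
pos_x_1 = 8, pos_y_1 = 0.5, pos_z_1 = 3.5, depth_1 = 2.5, height_1 = 2.5, pos_x_2 = 3, pos_y_2 = 1.5, pos_z_2 = 7.5, height_2 = 4, pos_y_3 = 7.5, pos_z_3 = 2, radius_3 = 1, height_3 = 5.5, pos_x_4 = 9.5, pos_y_4 = 6, pos_z_4 = 1, radius_4 = 1.5, pos_x_5 = 8.5, pos_y_5 = 5, radius_5 = 1, height_5 = 4.5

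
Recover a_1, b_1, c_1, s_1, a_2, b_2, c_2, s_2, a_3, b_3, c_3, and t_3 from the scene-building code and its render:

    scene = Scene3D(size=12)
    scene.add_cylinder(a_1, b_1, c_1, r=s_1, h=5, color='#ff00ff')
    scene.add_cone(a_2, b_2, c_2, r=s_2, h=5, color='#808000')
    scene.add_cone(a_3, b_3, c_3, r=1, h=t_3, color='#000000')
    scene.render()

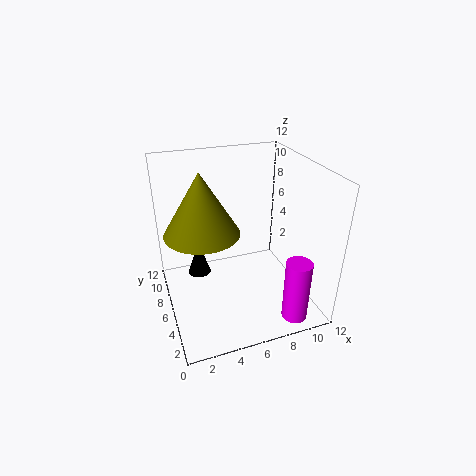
a_1 = 9, b_1 = 1, c_1 = 1, s_1 = 1, a_2 = 3, b_2 = 6, c_2 = 7, s_2 = 3, a_3 = 3, b_3 = 8, c_3 = 2, t_3 = 3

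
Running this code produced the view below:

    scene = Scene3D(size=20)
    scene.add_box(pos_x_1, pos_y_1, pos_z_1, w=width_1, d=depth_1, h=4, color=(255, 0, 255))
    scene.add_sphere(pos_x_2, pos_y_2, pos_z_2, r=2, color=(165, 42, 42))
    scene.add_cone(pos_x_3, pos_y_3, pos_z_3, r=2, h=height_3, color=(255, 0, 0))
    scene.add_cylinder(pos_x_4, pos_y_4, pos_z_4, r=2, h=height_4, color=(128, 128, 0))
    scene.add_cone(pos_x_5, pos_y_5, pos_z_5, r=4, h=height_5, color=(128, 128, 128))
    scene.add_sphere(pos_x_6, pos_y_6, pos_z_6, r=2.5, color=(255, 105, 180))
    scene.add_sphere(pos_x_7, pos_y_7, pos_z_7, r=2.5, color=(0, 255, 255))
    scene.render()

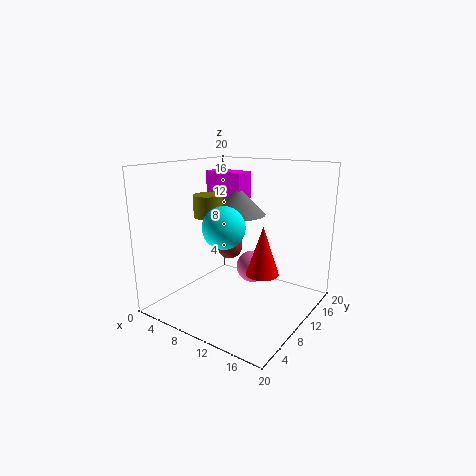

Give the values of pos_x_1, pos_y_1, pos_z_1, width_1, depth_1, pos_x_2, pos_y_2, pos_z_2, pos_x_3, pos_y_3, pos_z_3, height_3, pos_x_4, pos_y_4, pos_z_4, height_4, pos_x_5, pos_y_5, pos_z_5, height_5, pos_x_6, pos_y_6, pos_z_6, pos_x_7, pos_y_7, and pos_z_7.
pos_x_1 = 2.5, pos_y_1 = 12.5, pos_z_1 = 14.5, width_1 = 6, depth_1 = 3, pos_x_2 = 6, pos_y_2 = 13.5, pos_z_2 = 7, pos_x_3 = 16, pos_y_3 = 6.5, pos_z_3 = 7.5, height_3 = 6, pos_x_4 = 6.5, pos_y_4 = 8, pos_z_4 = 13, height_4 = 3, pos_x_5 = 8, pos_y_5 = 13, pos_z_5 = 12.5, height_5 = 4, pos_x_6 = 9, pos_y_6 = 15.5, pos_z_6 = 3.5, pos_x_7 = 12.5, pos_y_7 = 3.5, pos_z_7 = 13.5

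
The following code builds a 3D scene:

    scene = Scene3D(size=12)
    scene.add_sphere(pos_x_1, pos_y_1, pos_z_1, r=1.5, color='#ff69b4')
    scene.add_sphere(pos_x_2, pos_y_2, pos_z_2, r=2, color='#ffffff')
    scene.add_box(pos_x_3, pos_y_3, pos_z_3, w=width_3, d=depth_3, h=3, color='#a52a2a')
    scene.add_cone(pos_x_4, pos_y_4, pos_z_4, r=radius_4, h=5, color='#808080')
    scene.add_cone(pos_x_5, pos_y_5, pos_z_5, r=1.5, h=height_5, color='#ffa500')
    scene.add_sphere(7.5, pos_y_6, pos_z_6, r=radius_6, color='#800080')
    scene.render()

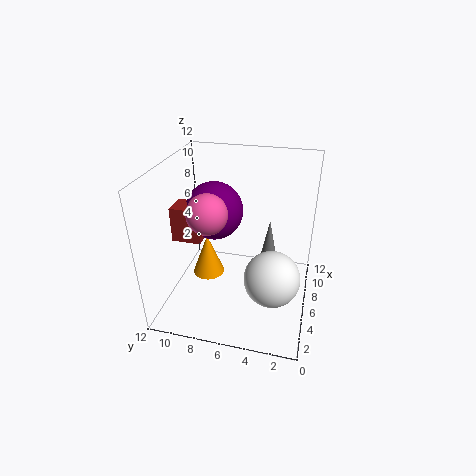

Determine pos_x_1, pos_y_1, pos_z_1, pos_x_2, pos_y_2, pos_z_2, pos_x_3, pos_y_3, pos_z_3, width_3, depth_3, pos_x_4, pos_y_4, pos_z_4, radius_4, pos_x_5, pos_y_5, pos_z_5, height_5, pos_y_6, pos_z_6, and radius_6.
pos_x_1 = 3, pos_y_1 = 7.5, pos_z_1 = 9.5, pos_x_2 = 2, pos_y_2 = 2.5, pos_z_2 = 5.5, pos_x_3 = 5, pos_y_3 = 9, pos_z_3 = 5.5, width_3 = 2, depth_3 = 2.5, pos_x_4 = 10.5, pos_y_4 = 4, pos_z_4 = 0.5, radius_4 = 1, pos_x_5 = 8, pos_y_5 = 9.5, pos_z_5 = 0.5, height_5 = 4, pos_y_6 = 8.5, pos_z_6 = 7.5, radius_6 = 2.5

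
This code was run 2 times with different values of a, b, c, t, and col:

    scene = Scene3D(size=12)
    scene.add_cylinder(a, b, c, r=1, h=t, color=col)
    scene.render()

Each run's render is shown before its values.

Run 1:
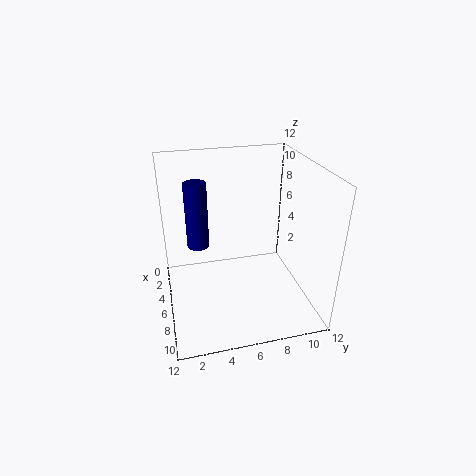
a = 3; b = 3; c = 4; t = 6; col = 'navy'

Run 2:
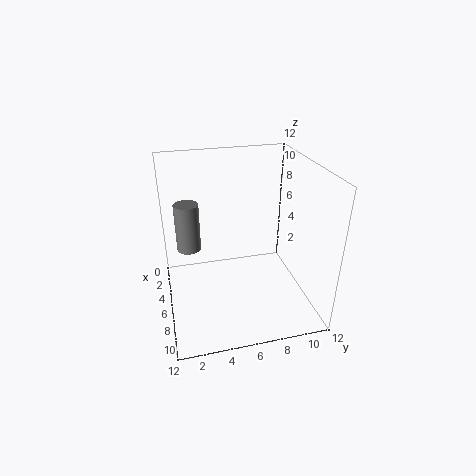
a = 5; b = 2; c = 5; t = 4; col = 'gray'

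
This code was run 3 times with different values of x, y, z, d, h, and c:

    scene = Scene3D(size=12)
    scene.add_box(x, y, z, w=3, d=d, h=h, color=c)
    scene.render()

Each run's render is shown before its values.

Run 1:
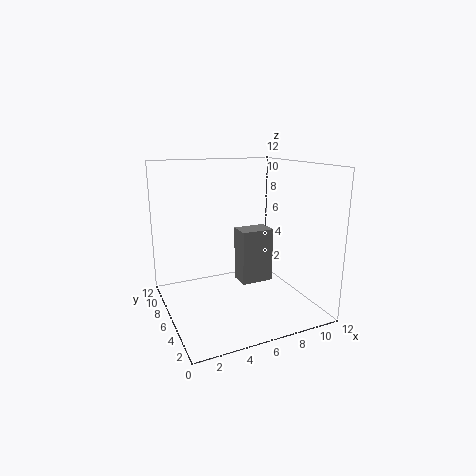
x = 7
y = 7
z = 1
d = 2
h = 5
c = 'gray'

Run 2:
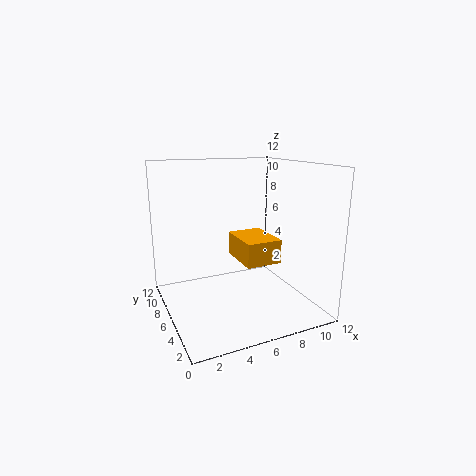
x = 6
y = 4
z = 4
d = 4
h = 2
c = 'orange'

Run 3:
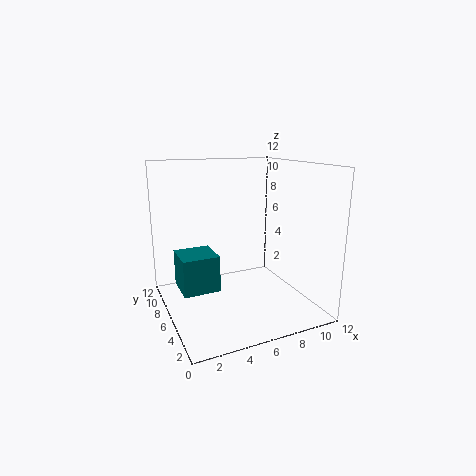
x = 1
y = 5
z = 2
d = 3
h = 3
c = 'teal'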